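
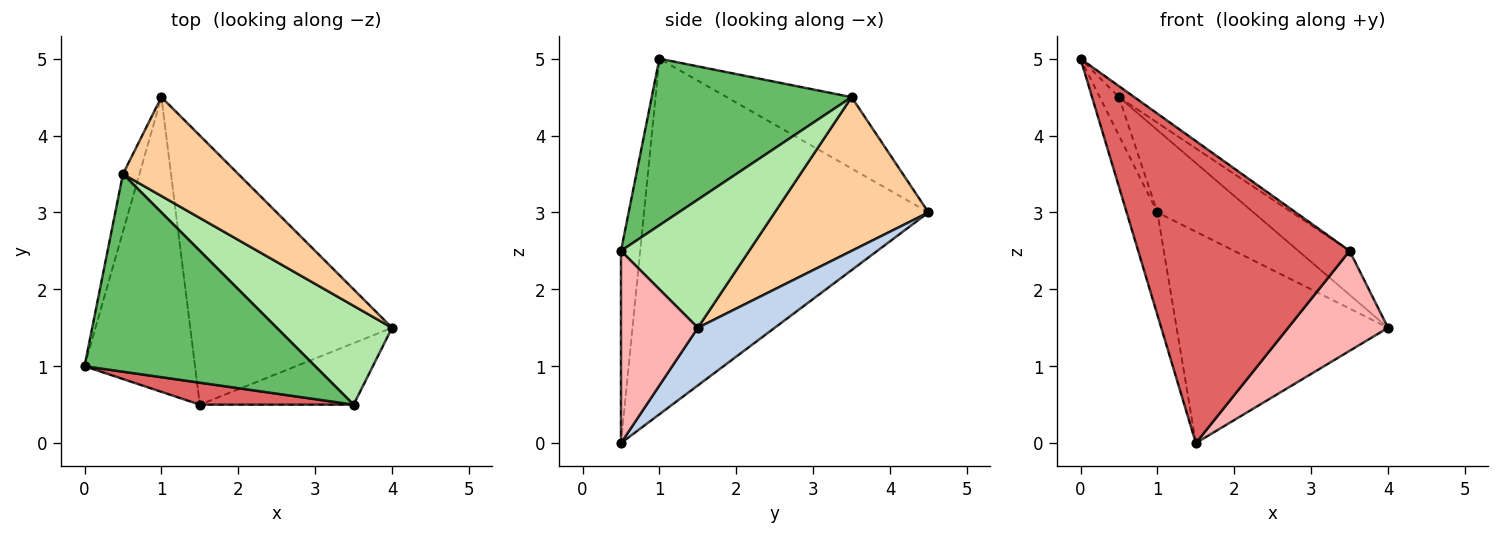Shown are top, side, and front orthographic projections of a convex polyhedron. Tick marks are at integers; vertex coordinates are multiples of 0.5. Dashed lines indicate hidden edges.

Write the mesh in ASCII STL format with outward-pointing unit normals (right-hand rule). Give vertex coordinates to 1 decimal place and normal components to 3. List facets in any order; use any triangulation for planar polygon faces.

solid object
 facet normal -0.950 0.103 -0.295
  outer loop
   vertex 1.5 0.5 0.0
   vertex 0.0 1.0 5.0
   vertex 1.0 4.5 3.0
  endloop
 endfacet
 facet normal 0.219 0.603 -0.767
  outer loop
   vertex 1.5 0.5 0.0
   vertex 1.0 4.5 3.0
   vertex 4.0 1.5 1.5
  endloop
 endfacet
 facet normal -0.964 0.148 -0.222
  outer loop
   vertex 0.5 3.5 4.5
   vertex 1.0 4.5 3.0
   vertex 0.0 1.0 5.0
  endloop
 endfacet
 facet normal 0.716 0.447 0.537
  outer loop
   vertex 0.5 3.5 4.5
   vertex 4.0 1.5 1.5
   vertex 1.0 4.5 3.0
  endloop
 endfacet
 facet normal 0.585 0.045 0.810
  outer loop
   vertex 3.5 0.5 2.5
   vertex 0.5 3.5 4.5
   vertex 0.0 1.0 5.0
  endloop
 endfacet
 facet normal 0.712 0.285 0.641
  outer loop
   vertex 3.5 0.5 2.5
   vertex 4.0 1.5 1.5
   vertex 0.5 3.5 4.5
  endloop
 endfacet
 facet normal -0.090 -0.993 0.072
  outer loop
   vertex 3.5 0.5 2.5
   vertex 0.0 1.0 5.0
   vertex 1.5 0.5 0.0
  endloop
 endfacet
 facet normal 0.548 -0.712 -0.438
  outer loop
   vertex 3.5 0.5 2.5
   vertex 1.5 0.5 0.0
   vertex 4.0 1.5 1.5
  endloop
 endfacet
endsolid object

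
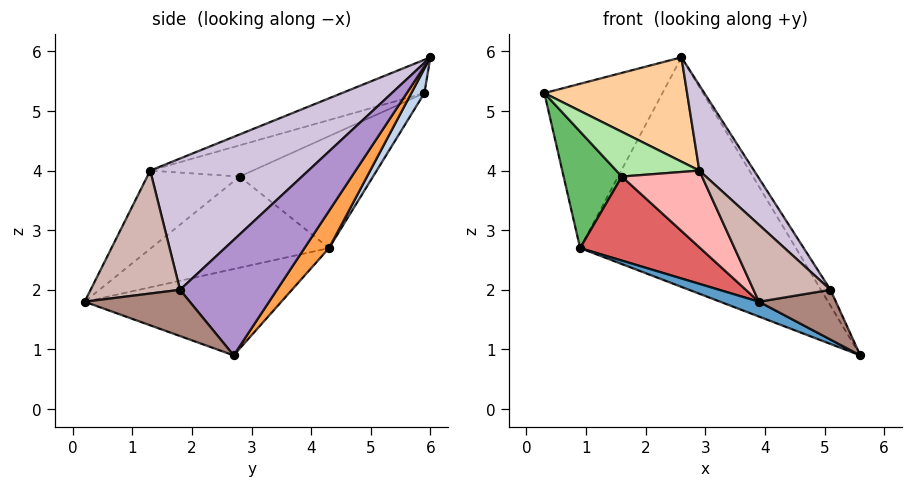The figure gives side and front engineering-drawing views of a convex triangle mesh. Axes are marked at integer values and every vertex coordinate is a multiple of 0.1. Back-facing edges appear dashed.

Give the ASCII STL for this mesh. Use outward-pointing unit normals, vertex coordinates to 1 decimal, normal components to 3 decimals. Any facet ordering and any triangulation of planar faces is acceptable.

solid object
 facet normal -0.379 -0.075 -0.923
  outer loop
   vertex 0.9 4.3 2.7
   vertex 5.6 2.7 0.9
   vertex 3.9 0.2 1.8
  endloop
 endfacet
 facet normal 0.095 0.857 -0.506
  outer loop
   vertex 0.9 4.3 2.7
   vertex 0.3 5.9 5.3
   vertex 2.6 6.0 5.9
  endloop
 endfacet
 facet normal 0.097 0.857 -0.507
  outer loop
   vertex 0.9 4.3 2.7
   vertex 2.6 6.0 5.9
   vertex 5.6 2.7 0.9
  endloop
 endfacet
 facet normal -0.218 -0.378 0.900
  outer loop
   vertex 2.9 1.3 4.0
   vertex 2.6 6.0 5.9
   vertex 0.3 5.9 5.3
  endloop
 endfacet
 facet normal -0.916 -0.400 0.035
  outer loop
   vertex 1.6 2.8 3.9
   vertex 0.3 5.9 5.3
   vertex 0.9 4.3 2.7
  endloop
 endfacet
 facet normal -0.646 -0.522 0.557
  outer loop
   vertex 1.6 2.8 3.9
   vertex 2.9 1.3 4.0
   vertex 0.3 5.9 5.3
  endloop
 endfacet
 facet normal -0.810 -0.547 -0.211
  outer loop
   vertex 1.6 2.8 3.9
   vertex 0.9 4.3 2.7
   vertex 3.9 0.2 1.8
  endloop
 endfacet
 facet normal -0.755 -0.655 -0.016
  outer loop
   vertex 1.6 2.8 3.9
   vertex 3.9 0.2 1.8
   vertex 2.9 1.3 4.0
  endloop
 endfacet
 facet normal 0.878 0.086 0.470
  outer loop
   vertex 5.1 1.8 2.0
   vertex 5.6 2.7 0.9
   vertex 2.6 6.0 5.9
  endloop
 endfacet
 facet normal 0.682 -0.236 0.692
  outer loop
   vertex 5.1 1.8 2.0
   vertex 2.6 6.0 5.9
   vertex 2.9 1.3 4.0
  endloop
 endfacet
 facet normal 0.802 -0.587 -0.116
  outer loop
   vertex 5.1 1.8 2.0
   vertex 3.9 0.2 1.8
   vertex 5.6 2.7 0.9
  endloop
 endfacet
 facet normal 0.629 -0.542 0.557
  outer loop
   vertex 5.1 1.8 2.0
   vertex 2.9 1.3 4.0
   vertex 3.9 0.2 1.8
  endloop
 endfacet
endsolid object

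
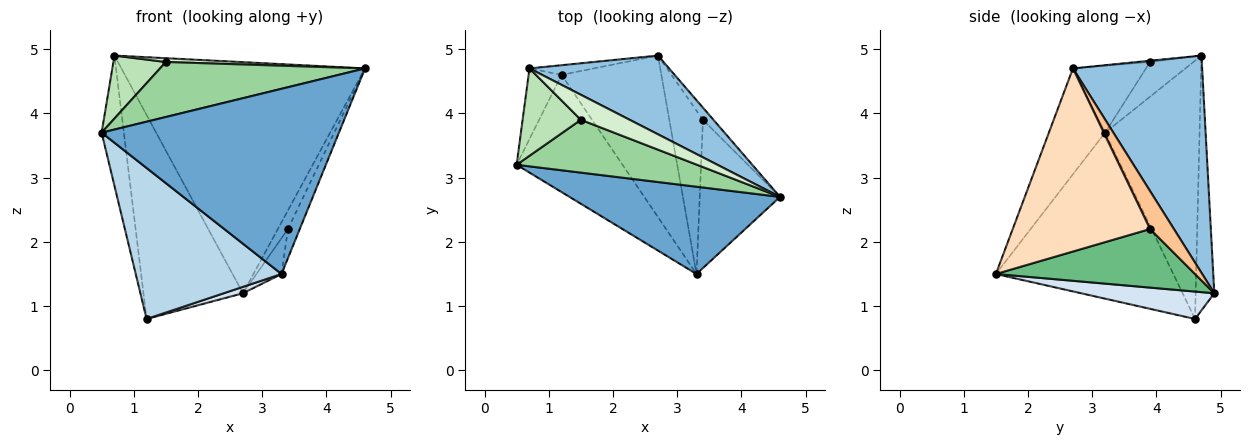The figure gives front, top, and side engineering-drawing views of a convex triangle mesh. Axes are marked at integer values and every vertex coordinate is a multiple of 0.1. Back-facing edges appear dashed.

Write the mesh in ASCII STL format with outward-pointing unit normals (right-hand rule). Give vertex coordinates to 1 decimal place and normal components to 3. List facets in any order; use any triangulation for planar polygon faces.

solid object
 facet normal -0.210 -0.885 0.417
  outer loop
   vertex 3.3 1.5 1.5
   vertex 4.6 2.7 4.7
   vertex 0.5 3.2 3.7
  endloop
 endfacet
 facet normal 0.449 0.846 0.288
  outer loop
   vertex 0.7 4.7 4.9
   vertex 4.6 2.7 4.7
   vertex 2.7 4.9 1.2
  endloop
 endfacet
 facet normal -0.693 -0.569 -0.442
  outer loop
   vertex 1.2 4.6 0.8
   vertex 3.3 1.5 1.5
   vertex 0.5 3.2 3.7
  endloop
 endfacet
 facet normal 0.265 -0.038 -0.964
  outer loop
   vertex 1.2 4.6 0.8
   vertex 2.7 4.9 1.2
   vertex 3.3 1.5 1.5
  endloop
 endfacet
 facet normal -0.966 0.227 -0.123
  outer loop
   vertex 1.2 4.6 0.8
   vertex 0.5 3.2 3.7
   vertex 0.7 4.7 4.9
  endloop
 endfacet
 facet normal -0.184 0.982 -0.046
  outer loop
   vertex 1.2 4.6 0.8
   vertex 0.7 4.7 4.9
   vertex 2.7 4.9 1.2
  endloop
 endfacet
 facet normal 0.892 0.378 -0.247
  outer loop
   vertex 3.4 3.9 2.2
   vertex 2.7 4.9 1.2
   vertex 4.6 2.7 4.7
  endloop
 endfacet
 facet normal 0.913 0.079 -0.400
  outer loop
   vertex 3.4 3.9 2.2
   vertex 4.6 2.7 4.7
   vertex 3.3 1.5 1.5
  endloop
 endfacet
 facet normal 0.862 0.108 -0.495
  outer loop
   vertex 3.4 3.9 2.2
   vertex 3.3 1.5 1.5
   vertex 2.7 4.9 1.2
  endloop
 endfacet
 facet normal -0.249 -0.699 0.671
  outer loop
   vertex 1.5 3.9 4.8
   vertex 0.5 3.2 3.7
   vertex 4.6 2.7 4.7
  endloop
 endfacet
 facet normal -0.435 -0.526 0.730
  outer loop
   vertex 1.5 3.9 4.8
   vertex 0.7 4.7 4.9
   vertex 0.5 3.2 3.7
  endloop
 endfacet
 facet normal -0.026 -0.150 0.988
  outer loop
   vertex 1.5 3.9 4.8
   vertex 4.6 2.7 4.7
   vertex 0.7 4.7 4.9
  endloop
 endfacet
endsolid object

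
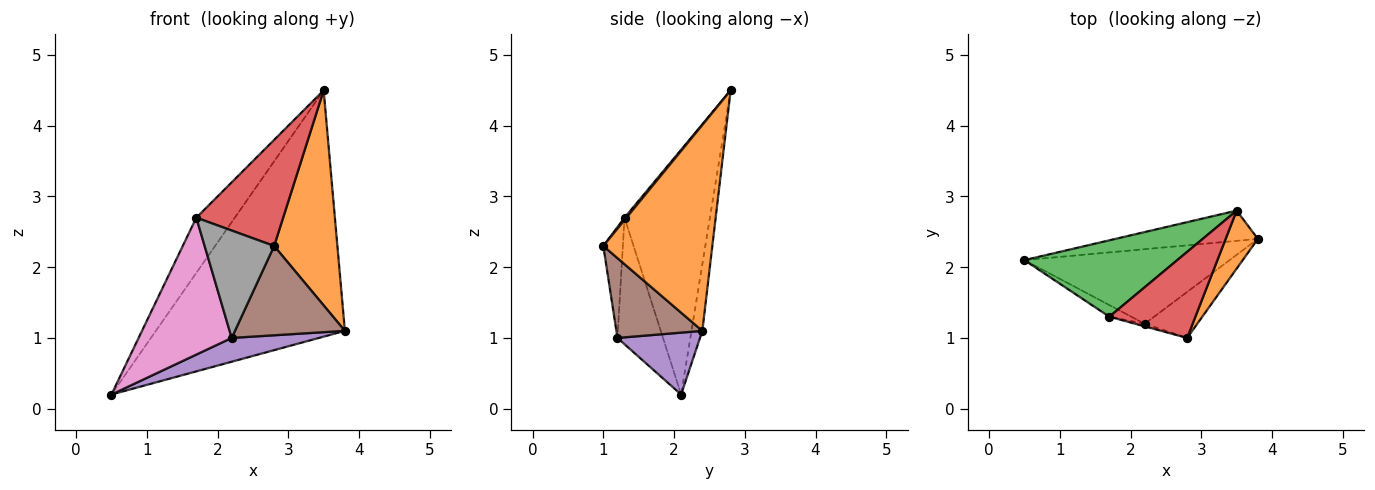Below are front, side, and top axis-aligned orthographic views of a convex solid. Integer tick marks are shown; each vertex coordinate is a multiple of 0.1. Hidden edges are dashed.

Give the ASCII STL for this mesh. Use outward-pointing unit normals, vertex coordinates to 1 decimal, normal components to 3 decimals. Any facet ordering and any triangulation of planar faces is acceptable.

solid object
 facet normal -0.057 0.991 -0.122
  outer loop
   vertex 3.5 2.8 4.5
   vertex 3.8 2.4 1.1
   vertex 0.5 2.1 0.2
  endloop
 endfacet
 facet normal 0.857 -0.497 0.134
  outer loop
   vertex 3.5 2.8 4.5
   vertex 2.8 1.0 2.3
   vertex 3.8 2.4 1.1
  endloop
 endfacet
 facet normal -0.792 0.357 0.495
  outer loop
   vertex 1.7 1.3 2.7
   vertex 3.5 2.8 4.5
   vertex 0.5 2.1 0.2
  endloop
 endfacet
 facet normal 0.017 -0.777 0.630
  outer loop
   vertex 1.7 1.3 2.7
   vertex 2.8 1.0 2.3
   vertex 3.5 2.8 4.5
  endloop
 endfacet
 facet normal 0.276 -0.292 -0.916
  outer loop
   vertex 2.2 1.2 1.0
   vertex 0.5 2.1 0.2
   vertex 3.8 2.4 1.1
  endloop
 endfacet
 facet normal 0.571 -0.730 -0.376
  outer loop
   vertex 2.2 1.2 1.0
   vertex 3.8 2.4 1.1
   vertex 2.8 1.0 2.3
  endloop
 endfacet
 facet normal -0.438 -0.896 -0.076
  outer loop
   vertex 2.2 1.2 1.0
   vertex 1.7 1.3 2.7
   vertex 0.5 2.1 0.2
  endloop
 endfacet
 facet normal -0.271 -0.962 -0.023
  outer loop
   vertex 2.2 1.2 1.0
   vertex 2.8 1.0 2.3
   vertex 1.7 1.3 2.7
  endloop
 endfacet
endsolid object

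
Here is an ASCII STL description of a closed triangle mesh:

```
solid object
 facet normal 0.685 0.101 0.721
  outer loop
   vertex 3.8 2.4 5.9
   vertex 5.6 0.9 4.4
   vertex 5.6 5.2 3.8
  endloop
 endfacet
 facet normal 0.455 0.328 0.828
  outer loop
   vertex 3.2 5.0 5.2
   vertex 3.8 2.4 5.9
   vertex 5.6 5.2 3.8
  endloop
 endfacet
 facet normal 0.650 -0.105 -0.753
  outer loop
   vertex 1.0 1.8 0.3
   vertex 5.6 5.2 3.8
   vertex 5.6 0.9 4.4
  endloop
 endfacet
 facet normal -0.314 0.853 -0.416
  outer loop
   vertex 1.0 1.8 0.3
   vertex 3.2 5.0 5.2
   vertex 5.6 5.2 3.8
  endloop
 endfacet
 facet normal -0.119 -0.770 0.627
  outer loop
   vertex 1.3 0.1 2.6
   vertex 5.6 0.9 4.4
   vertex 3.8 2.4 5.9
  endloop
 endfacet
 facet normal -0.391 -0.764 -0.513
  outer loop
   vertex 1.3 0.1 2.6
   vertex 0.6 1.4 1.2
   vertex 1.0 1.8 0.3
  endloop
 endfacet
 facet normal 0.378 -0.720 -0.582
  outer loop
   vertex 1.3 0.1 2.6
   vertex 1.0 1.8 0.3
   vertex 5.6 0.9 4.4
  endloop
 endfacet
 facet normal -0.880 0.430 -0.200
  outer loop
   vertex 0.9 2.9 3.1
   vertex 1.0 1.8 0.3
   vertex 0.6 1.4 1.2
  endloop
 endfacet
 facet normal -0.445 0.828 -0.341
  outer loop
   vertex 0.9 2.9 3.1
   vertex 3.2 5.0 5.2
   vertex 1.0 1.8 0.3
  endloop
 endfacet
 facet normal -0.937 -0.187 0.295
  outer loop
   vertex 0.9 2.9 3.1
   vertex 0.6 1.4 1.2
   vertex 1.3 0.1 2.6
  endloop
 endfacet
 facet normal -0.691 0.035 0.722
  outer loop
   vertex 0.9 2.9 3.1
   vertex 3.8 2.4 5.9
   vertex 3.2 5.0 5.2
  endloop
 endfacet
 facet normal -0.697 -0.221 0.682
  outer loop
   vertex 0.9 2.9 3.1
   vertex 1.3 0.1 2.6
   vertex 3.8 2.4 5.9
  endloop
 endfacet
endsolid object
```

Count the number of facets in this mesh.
12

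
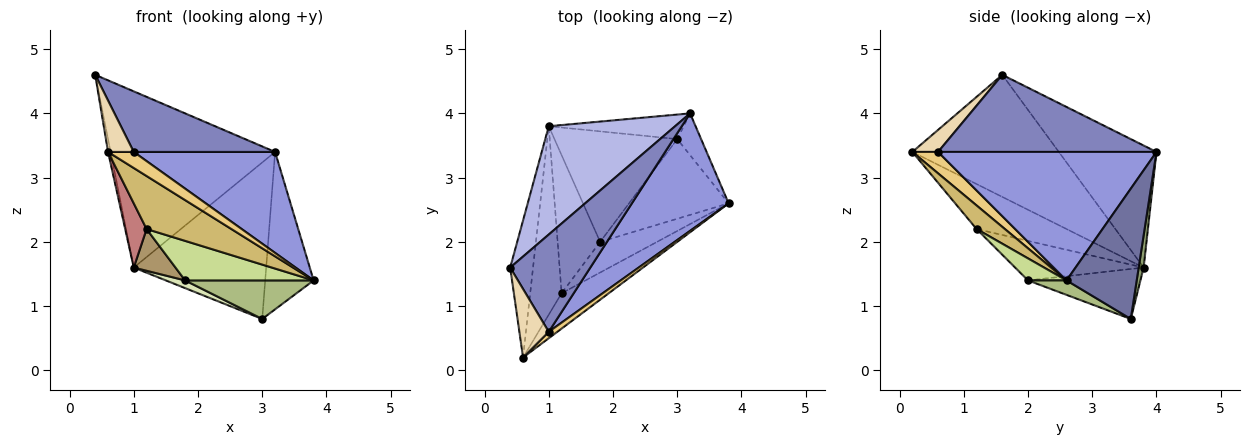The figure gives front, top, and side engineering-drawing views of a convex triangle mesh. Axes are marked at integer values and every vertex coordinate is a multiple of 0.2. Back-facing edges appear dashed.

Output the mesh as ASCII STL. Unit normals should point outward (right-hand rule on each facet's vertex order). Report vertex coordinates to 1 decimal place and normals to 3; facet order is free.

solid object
 facet normal 0.814 0.562 -0.149
  outer loop
   vertex 3.0 3.6 0.8
   vertex 3.2 4.0 3.4
   vertex 3.8 2.6 1.4
  endloop
 endfacet
 facet normal 0.633 -0.409 0.657
  outer loop
   vertex 1.0 0.6 3.4
   vertex 3.2 4.0 3.4
   vertex 0.4 1.6 4.6
  endloop
 endfacet
 facet normal 0.710 -0.459 0.534
  outer loop
   vertex 1.0 0.6 3.4
   vertex 3.8 2.6 1.4
   vertex 3.2 4.0 3.4
  endloop
 endfacet
 facet normal -0.451 0.760 0.467
  outer loop
   vertex 1.0 3.8 1.6
   vertex 0.4 1.6 4.6
   vertex 3.2 4.0 3.4
  endloop
 endfacet
 facet normal 0.037 0.987 -0.155
  outer loop
   vertex 1.0 3.8 1.6
   vertex 3.2 4.0 3.4
   vertex 3.0 3.6 0.8
  endloop
 endfacet
 facet normal 0.130 -0.432 -0.893
  outer loop
   vertex 1.8 2.0 1.4
   vertex 3.0 3.6 0.8
   vertex 3.8 2.6 1.4
  endloop
 endfacet
 facet normal 0.231 -0.769 -0.596
  outer loop
   vertex 1.8 2.0 1.4
   vertex 3.8 2.6 1.4
   vertex 1.2 1.2 2.2
  endloop
 endfacet
 facet normal -0.376 -0.064 -0.924
  outer loop
   vertex 1.8 2.0 1.4
   vertex 1.0 3.8 1.6
   vertex 3.0 3.6 0.8
  endloop
 endfacet
 facet normal -0.665 -0.216 -0.715
  outer loop
   vertex 1.8 2.0 1.4
   vertex 1.2 1.2 2.2
   vertex 1.0 3.8 1.6
  endloop
 endfacet
 facet normal 0.267 -0.802 -0.535
  outer loop
   vertex 0.6 0.2 3.4
   vertex 1.2 1.2 2.2
   vertex 3.8 2.6 1.4
  endloop
 endfacet
 facet normal 0.680 -0.680 0.272
  outer loop
   vertex 0.6 0.2 3.4
   vertex 3.8 2.6 1.4
   vertex 1.0 0.6 3.4
  endloop
 endfacet
 facet normal 0.514 -0.514 0.686
  outer loop
   vertex 0.6 0.2 3.4
   vertex 1.0 0.6 3.4
   vertex 0.4 1.6 4.6
  endloop
 endfacet
 facet normal -0.983 0.017 -0.184
  outer loop
   vertex 0.6 0.2 3.4
   vertex 0.4 1.6 4.6
   vertex 1.0 3.8 1.6
  endloop
 endfacet
 facet normal -0.805 -0.192 -0.562
  outer loop
   vertex 0.6 0.2 3.4
   vertex 1.0 3.8 1.6
   vertex 1.2 1.2 2.2
  endloop
 endfacet
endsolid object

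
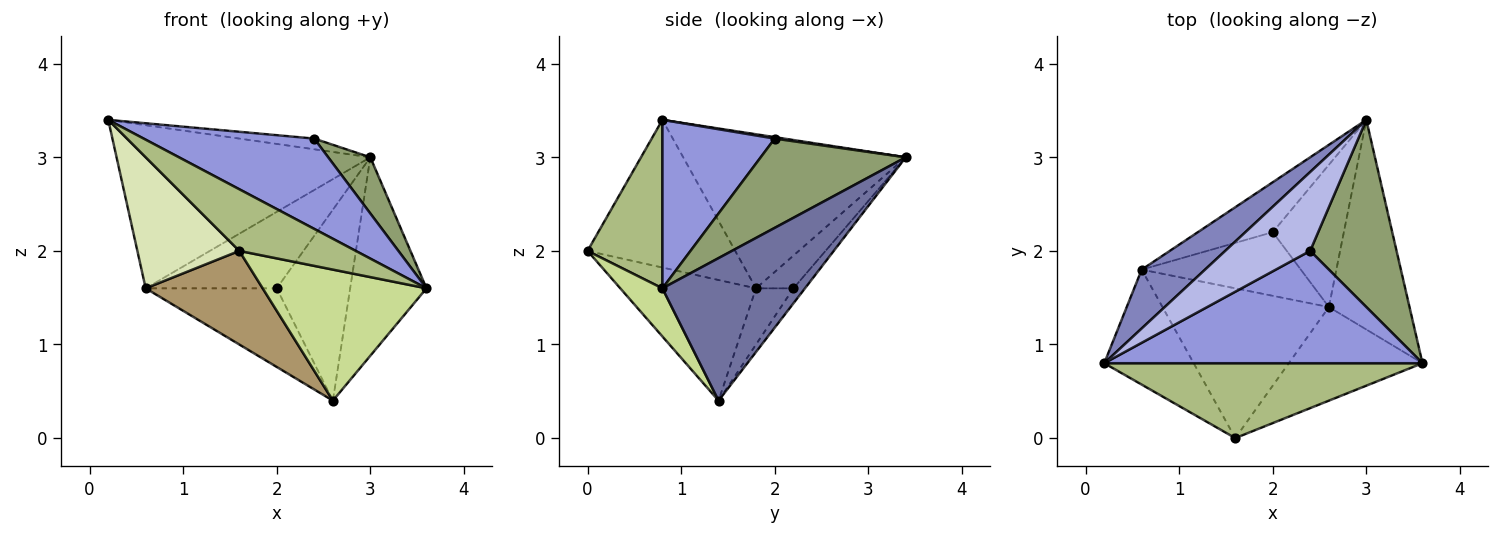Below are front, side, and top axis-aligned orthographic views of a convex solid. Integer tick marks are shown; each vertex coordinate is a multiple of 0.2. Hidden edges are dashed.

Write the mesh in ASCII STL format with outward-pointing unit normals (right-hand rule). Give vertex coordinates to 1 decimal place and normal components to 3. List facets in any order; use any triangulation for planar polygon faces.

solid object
 facet normal 0.789 0.422 -0.446
  outer loop
   vertex 2.6 1.4 0.4
   vertex 3.0 3.4 3.0
   vertex 3.6 0.8 1.6
  endloop
 endfacet
 facet normal -0.636 0.726 0.262
  outer loop
   vertex 0.6 1.8 1.6
   vertex 0.2 0.8 3.4
   vertex 3.0 3.4 3.0
  endloop
 endfacet
 facet normal 0.381 -0.579 0.720
  outer loop
   vertex 2.4 2.0 3.2
   vertex 0.2 0.8 3.4
   vertex 3.6 0.8 1.6
  endloop
 endfacet
 facet normal 0.017 0.134 0.991
  outer loop
   vertex 2.4 2.0 3.2
   vertex 3.0 3.4 3.0
   vertex 0.2 0.8 3.4
  endloop
 endfacet
 facet normal 0.703 -0.204 0.681
  outer loop
   vertex 2.4 2.0 3.2
   vertex 3.6 0.8 1.6
   vertex 3.0 3.4 3.0
  endloop
 endfacet
 facet normal 0.378 -0.588 0.715
  outer loop
   vertex 1.6 0.0 2.0
   vertex 3.6 0.8 1.6
   vertex 0.2 0.8 3.4
  endloop
 endfacet
 facet normal 0.205 -0.796 -0.569
  outer loop
   vertex 1.6 0.0 2.0
   vertex 2.6 1.4 0.4
   vertex 3.6 0.8 1.6
  endloop
 endfacet
 facet normal -0.737 -0.508 -0.446
  outer loop
   vertex 1.6 0.0 2.0
   vertex 0.2 0.8 3.4
   vertex 0.6 1.8 1.6
  endloop
 endfacet
 facet normal -0.524 -0.451 -0.722
  outer loop
   vertex 1.6 0.0 2.0
   vertex 0.6 1.8 1.6
   vertex 2.6 1.4 0.4
  endloop
 endfacet
 facet normal -0.125 0.796 -0.593
  outer loop
   vertex 2.0 2.2 1.6
   vertex 3.0 3.4 3.0
   vertex 2.6 1.4 0.4
  endloop
 endfacet
 facet normal -0.233 0.814 -0.532
  outer loop
   vertex 2.0 2.2 1.6
   vertex 0.6 1.8 1.6
   vertex 3.0 3.4 3.0
  endloop
 endfacet
 facet normal -0.217 0.759 -0.614
  outer loop
   vertex 2.0 2.2 1.6
   vertex 2.6 1.4 0.4
   vertex 0.6 1.8 1.6
  endloop
 endfacet
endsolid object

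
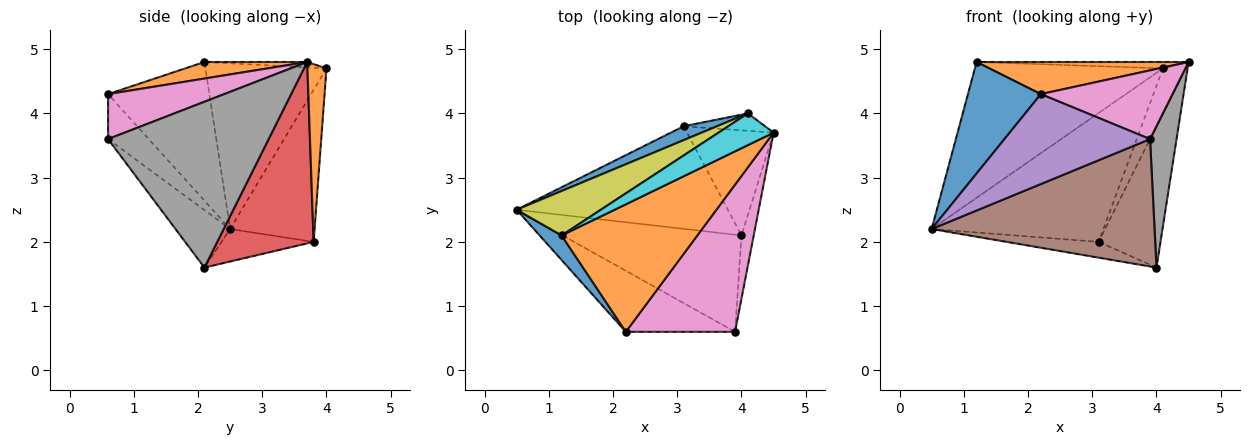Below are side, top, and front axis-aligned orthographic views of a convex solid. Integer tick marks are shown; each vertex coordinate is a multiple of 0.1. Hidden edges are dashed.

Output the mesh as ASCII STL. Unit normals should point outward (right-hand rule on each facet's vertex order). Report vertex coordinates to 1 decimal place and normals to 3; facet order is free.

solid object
 facet normal -0.805 -0.579 0.128
  outer loop
   vertex 1.2 2.1 4.8
   vertex 0.5 2.5 2.2
   vertex 2.2 0.6 4.3
  endloop
 endfacet
 facet normal 0.118 -0.243 0.963
  outer loop
   vertex 1.2 2.1 4.8
   vertex 2.2 0.6 4.3
   vertex 4.5 3.7 4.8
  endloop
 endfacet
 facet normal -0.150 0.150 -0.977
  outer loop
   vertex 3.1 3.8 2.0
   vertex 4.0 2.1 1.6
   vertex 0.5 2.5 2.2
  endloop
 endfacet
 facet normal 0.781 0.501 -0.373
  outer loop
   vertex 3.1 3.8 2.0
   vertex 4.5 3.7 4.8
   vertex 4.0 2.1 1.6
  endloop
 endfacet
 facet normal -0.225 -0.806 -0.547
  outer loop
   vertex 3.9 0.6 3.6
   vertex 2.2 0.6 4.3
   vertex 0.5 2.5 2.2
  endloop
 endfacet
 facet normal -0.191 -0.781 -0.595
  outer loop
   vertex 3.9 0.6 3.6
   vertex 0.5 2.5 2.2
   vertex 4.0 2.1 1.6
  endloop
 endfacet
 facet normal 0.350 -0.396 0.849
  outer loop
   vertex 3.9 0.6 3.6
   vertex 4.5 3.7 4.8
   vertex 2.2 0.6 4.3
  endloop
 endfacet
 facet normal 0.984 -0.162 -0.073
  outer loop
   vertex 3.9 0.6 3.6
   vertex 4.0 2.1 1.6
   vertex 4.5 3.7 4.8
  endloop
 endfacet
 facet normal -0.522 0.811 0.265
  outer loop
   vertex 4.1 4.0 4.7
   vertex 0.5 2.5 2.2
   vertex 1.2 2.1 4.8
  endloop
 endfacet
 facet normal -0.096 0.198 0.976
  outer loop
   vertex 4.1 4.0 4.7
   vertex 1.2 2.1 4.8
   vertex 4.5 3.7 4.8
  endloop
 endfacet
 facet normal -0.439 0.893 0.096
  outer loop
   vertex 4.1 4.0 4.7
   vertex 3.1 3.8 2.0
   vertex 0.5 2.5 2.2
  endloop
 endfacet
 facet normal 0.620 0.732 -0.284
  outer loop
   vertex 4.1 4.0 4.7
   vertex 4.5 3.7 4.8
   vertex 3.1 3.8 2.0
  endloop
 endfacet
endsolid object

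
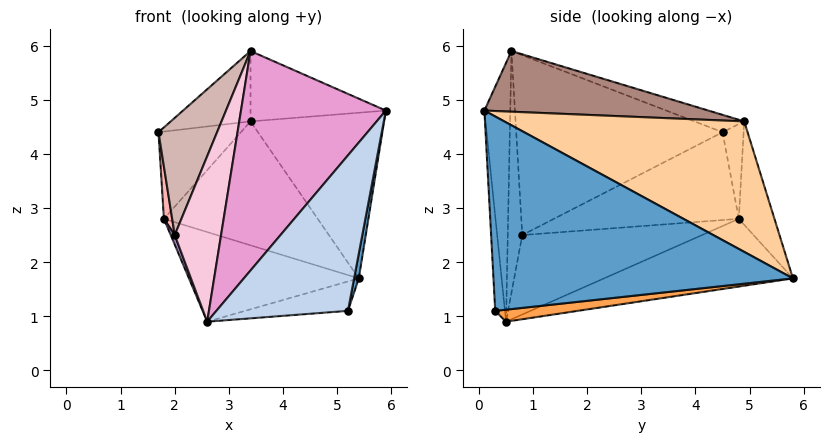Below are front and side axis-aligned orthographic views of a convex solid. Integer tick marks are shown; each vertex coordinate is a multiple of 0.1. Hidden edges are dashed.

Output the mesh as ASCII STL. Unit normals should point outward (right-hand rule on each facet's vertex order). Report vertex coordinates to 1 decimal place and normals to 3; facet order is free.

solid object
 facet normal 0.982 -0.015 -0.187
  outer loop
   vertex 5.2 0.3 1.1
   vertex 5.4 5.8 1.7
   vertex 5.9 0.1 4.8
  endloop
 endfacet
 facet normal -0.074 -0.996 -0.040
  outer loop
   vertex 5.2 0.3 1.1
   vertex 5.9 0.1 4.8
   vertex 2.6 0.5 0.9
  endloop
 endfacet
 facet normal 0.084 0.105 -0.991
  outer loop
   vertex 5.2 0.3 1.1
   vertex 2.6 0.5 0.9
   vertex 5.4 5.8 1.7
  endloop
 endfacet
 facet normal 0.698 0.389 0.602
  outer loop
   vertex 3.4 4.9 4.6
   vertex 5.9 0.1 4.8
   vertex 5.4 5.8 1.7
  endloop
 endfacet
 facet normal -0.357 0.321 -0.877
  outer loop
   vertex 1.8 4.8 2.8
   vertex 5.4 5.8 1.7
   vertex 2.6 0.5 0.9
  endloop
 endfacet
 facet normal -0.244 0.956 0.164
  outer loop
   vertex 1.8 4.8 2.8
   vertex 1.7 4.5 4.4
   vertex 3.4 4.9 4.6
  endloop
 endfacet
 facet normal -0.223 0.964 0.145
  outer loop
   vertex 1.8 4.8 2.8
   vertex 3.4 4.9 4.6
   vertex 5.4 5.8 1.7
  endloop
 endfacet
 facet normal -0.997 -0.045 -0.071
  outer loop
   vertex 1.8 4.8 2.8
   vertex 2.0 0.8 2.5
   vertex 1.7 4.5 4.4
  endloop
 endfacet
 facet normal -0.937 -0.021 -0.348
  outer loop
   vertex 1.8 4.8 2.8
   vertex 2.6 0.5 0.9
   vertex 2.0 0.8 2.5
  endloop
 endfacet
 facet normal -0.178 0.285 0.942
  outer loop
   vertex 3.4 0.6 5.9
   vertex 3.4 4.9 4.6
   vertex 1.7 4.5 4.4
  endloop
 endfacet
 facet normal 0.432 0.261 0.863
  outer loop
   vertex 3.4 0.6 5.9
   vertex 5.9 0.1 4.8
   vertex 3.4 4.9 4.6
  endloop
 endfacet
 facet normal -0.899 -0.255 0.355
  outer loop
   vertex 3.4 0.6 5.9
   vertex 1.7 4.5 4.4
   vertex 2.0 0.8 2.5
  endloop
 endfacet
 facet normal -0.176 -0.983 0.048
  outer loop
   vertex 3.4 0.6 5.9
   vertex 2.6 0.5 0.9
   vertex 5.9 0.1 4.8
  endloop
 endfacet
 facet normal -0.298 -0.952 0.067
  outer loop
   vertex 3.4 0.6 5.9
   vertex 2.0 0.8 2.5
   vertex 2.6 0.5 0.9
  endloop
 endfacet
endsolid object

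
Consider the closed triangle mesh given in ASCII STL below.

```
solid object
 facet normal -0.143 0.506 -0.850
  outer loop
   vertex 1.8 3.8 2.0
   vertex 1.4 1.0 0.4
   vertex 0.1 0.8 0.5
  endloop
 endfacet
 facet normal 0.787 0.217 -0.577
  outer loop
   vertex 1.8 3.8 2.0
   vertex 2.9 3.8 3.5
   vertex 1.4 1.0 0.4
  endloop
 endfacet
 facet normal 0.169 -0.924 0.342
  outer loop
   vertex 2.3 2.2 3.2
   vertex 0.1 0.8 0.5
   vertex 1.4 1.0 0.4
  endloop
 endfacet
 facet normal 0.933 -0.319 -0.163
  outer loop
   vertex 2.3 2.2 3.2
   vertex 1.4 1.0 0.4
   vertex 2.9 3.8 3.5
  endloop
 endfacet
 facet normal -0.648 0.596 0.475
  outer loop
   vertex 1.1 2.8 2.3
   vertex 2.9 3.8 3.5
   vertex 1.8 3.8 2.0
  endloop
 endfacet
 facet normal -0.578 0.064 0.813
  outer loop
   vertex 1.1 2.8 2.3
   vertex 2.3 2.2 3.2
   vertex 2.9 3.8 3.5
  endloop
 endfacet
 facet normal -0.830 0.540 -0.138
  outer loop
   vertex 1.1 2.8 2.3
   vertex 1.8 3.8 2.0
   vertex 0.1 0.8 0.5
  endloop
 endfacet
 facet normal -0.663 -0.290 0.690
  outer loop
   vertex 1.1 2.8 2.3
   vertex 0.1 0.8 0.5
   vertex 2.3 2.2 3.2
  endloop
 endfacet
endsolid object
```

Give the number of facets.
8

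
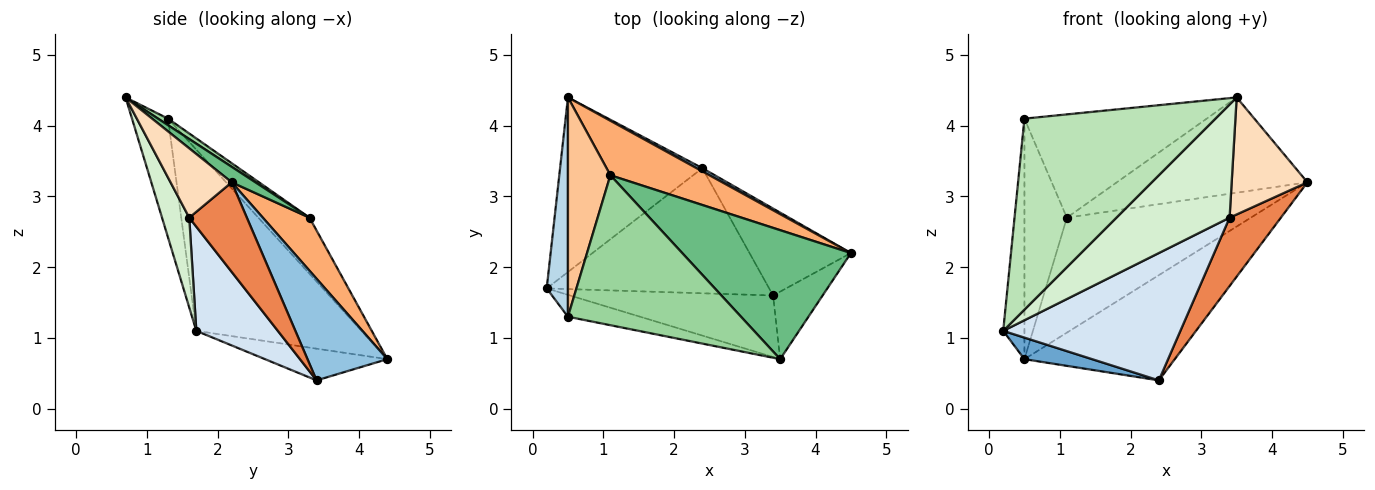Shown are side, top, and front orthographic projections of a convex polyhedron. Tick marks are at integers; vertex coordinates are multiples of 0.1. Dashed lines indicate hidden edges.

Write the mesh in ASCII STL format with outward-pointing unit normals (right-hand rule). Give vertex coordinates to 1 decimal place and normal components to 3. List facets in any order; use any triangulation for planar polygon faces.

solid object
 facet normal -0.216 -0.120 -0.969
  outer loop
   vertex 2.4 3.4 0.4
   vertex 0.2 1.7 1.1
   vertex 0.5 4.4 0.7
  endloop
 endfacet
 facet normal 0.469 0.883 0.027
  outer loop
   vertex 2.4 3.4 0.4
   vertex 0.5 4.4 0.7
   vertex 4.5 2.2 3.2
  endloop
 endfacet
 facet normal -0.985 0.127 0.115
  outer loop
   vertex 0.5 1.3 4.1
   vertex 0.5 4.4 0.7
   vertex 0.2 1.7 1.1
  endloop
 endfacet
 facet normal 0.312 -0.678 -0.666
  outer loop
   vertex 3.4 1.6 2.7
   vertex 0.2 1.7 1.1
   vertex 2.4 3.4 0.4
  endloop
 endfacet
 facet normal 0.570 -0.508 -0.645
  outer loop
   vertex 3.4 1.6 2.7
   vertex 2.4 3.4 0.4
   vertex 4.5 2.2 3.2
  endloop
 endfacet
 facet normal 0.224 0.881 0.417
  outer loop
   vertex 1.1 3.3 2.7
   vertex 4.5 2.2 3.2
   vertex 0.5 4.4 0.7
  endloop
 endfacet
 facet normal -0.665 0.552 0.503
  outer loop
   vertex 1.1 3.3 2.7
   vertex 0.5 4.4 0.7
   vertex 0.5 1.3 4.1
  endloop
 endfacet
 facet normal 0.573 -0.710 -0.409
  outer loop
   vertex 3.5 0.7 4.4
   vertex 3.4 1.6 2.7
   vertex 4.5 2.2 3.2
  endloop
 endfacet
 facet normal 0.074 0.593 0.802
  outer loop
   vertex 3.5 0.7 4.4
   vertex 4.5 2.2 3.2
   vertex 1.1 3.3 2.7
  endloop
 endfacet
 facet normal 0.031 0.567 0.823
  outer loop
   vertex 3.5 0.7 4.4
   vertex 1.1 3.3 2.7
   vertex 0.5 1.3 4.1
  endloop
 endfacet
 facet normal -0.184 -0.977 -0.112
  outer loop
   vertex 3.5 0.7 4.4
   vertex 0.5 1.3 4.1
   vertex 0.2 1.7 1.1
  endloop
 endfacet
 facet normal 0.207 -0.860 -0.467
  outer loop
   vertex 3.5 0.7 4.4
   vertex 0.2 1.7 1.1
   vertex 3.4 1.6 2.7
  endloop
 endfacet
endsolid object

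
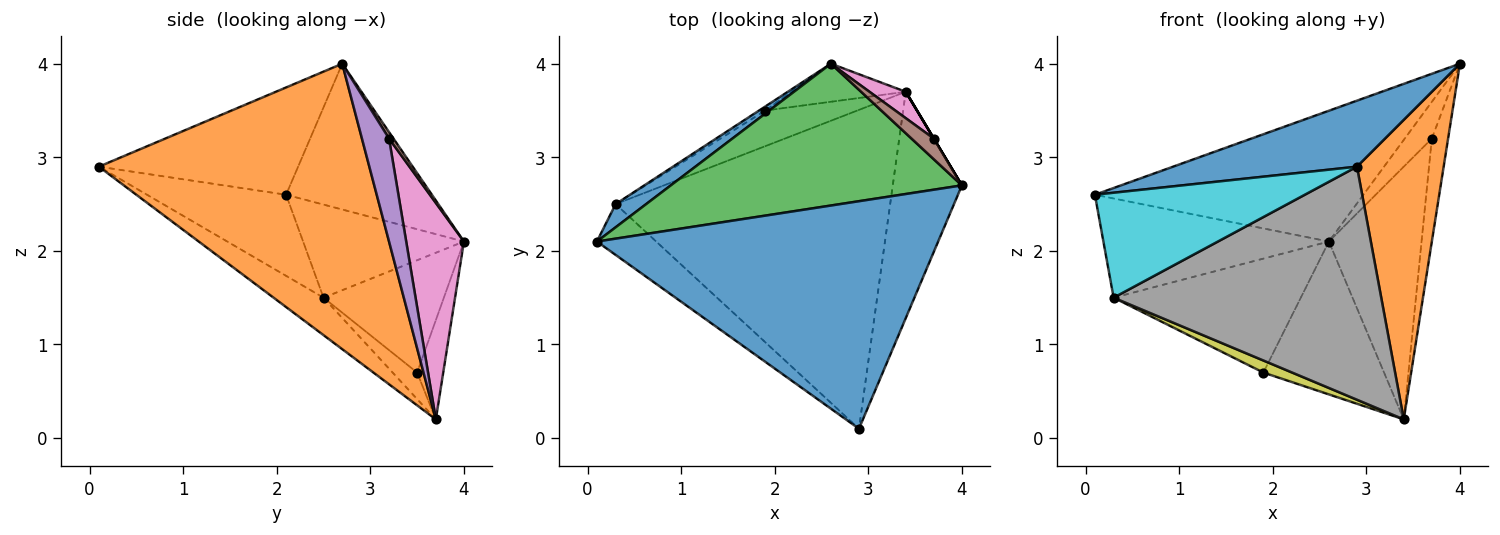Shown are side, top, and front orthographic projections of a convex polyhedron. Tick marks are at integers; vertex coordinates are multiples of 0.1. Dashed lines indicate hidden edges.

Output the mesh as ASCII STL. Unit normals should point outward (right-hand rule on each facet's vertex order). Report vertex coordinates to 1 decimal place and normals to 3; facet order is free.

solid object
 facet normal -0.289 -0.267 0.919
  outer loop
   vertex 2.9 0.1 2.9
   vertex 4.0 2.7 4.0
   vertex 0.1 2.1 2.6
  endloop
 endfacet
 facet normal 0.928 -0.297 -0.225
  outer loop
   vertex 3.4 3.7 0.2
   vertex 4.0 2.7 4.0
   vertex 2.9 0.1 2.9
  endloop
 endfacet
 facet normal -0.346 0.636 0.690
  outer loop
   vertex 2.6 4.0 2.1
   vertex 0.1 2.1 2.6
   vertex 4.0 2.7 4.0
  endloop
 endfacet
 facet normal -0.205 0.950 -0.236
  outer loop
   vertex 1.9 3.5 0.7
   vertex 2.6 4.0 2.1
   vertex 3.4 3.7 0.2
  endloop
 endfacet
 facet normal 0.857 0.514 0.000
  outer loop
   vertex 3.7 3.2 3.2
   vertex 4.0 2.7 4.0
   vertex 3.4 3.7 0.2
  endloop
 endfacet
 facet normal 0.141 0.862 0.486
  outer loop
   vertex 3.7 3.2 3.2
   vertex 2.6 4.0 2.1
   vertex 4.0 2.7 4.0
  endloop
 endfacet
 facet normal 0.527 0.845 0.088
  outer loop
   vertex 3.7 3.2 3.2
   vertex 3.4 3.7 0.2
   vertex 2.6 4.0 2.1
  endloop
 endfacet
 facet normal -0.109 -0.587 -0.802
  outer loop
   vertex 0.3 2.5 1.5
   vertex 3.4 3.7 0.2
   vertex 2.9 0.1 2.9
  endloop
 endfacet
 facet normal -0.263 -0.310 -0.914
  outer loop
   vertex 0.3 2.5 1.5
   vertex 1.9 3.5 0.7
   vertex 3.4 3.7 0.2
  endloop
 endfacet
 facet normal -0.512 -0.773 -0.374
  outer loop
   vertex 0.3 2.5 1.5
   vertex 2.9 0.1 2.9
   vertex 0.1 2.1 2.6
  endloop
 endfacet
 facet normal -0.570 0.800 0.187
  outer loop
   vertex 0.3 2.5 1.5
   vertex 0.1 2.1 2.6
   vertex 2.6 4.0 2.1
  endloop
 endfacet
 facet normal -0.541 0.841 -0.030
  outer loop
   vertex 0.3 2.5 1.5
   vertex 2.6 4.0 2.1
   vertex 1.9 3.5 0.7
  endloop
 endfacet
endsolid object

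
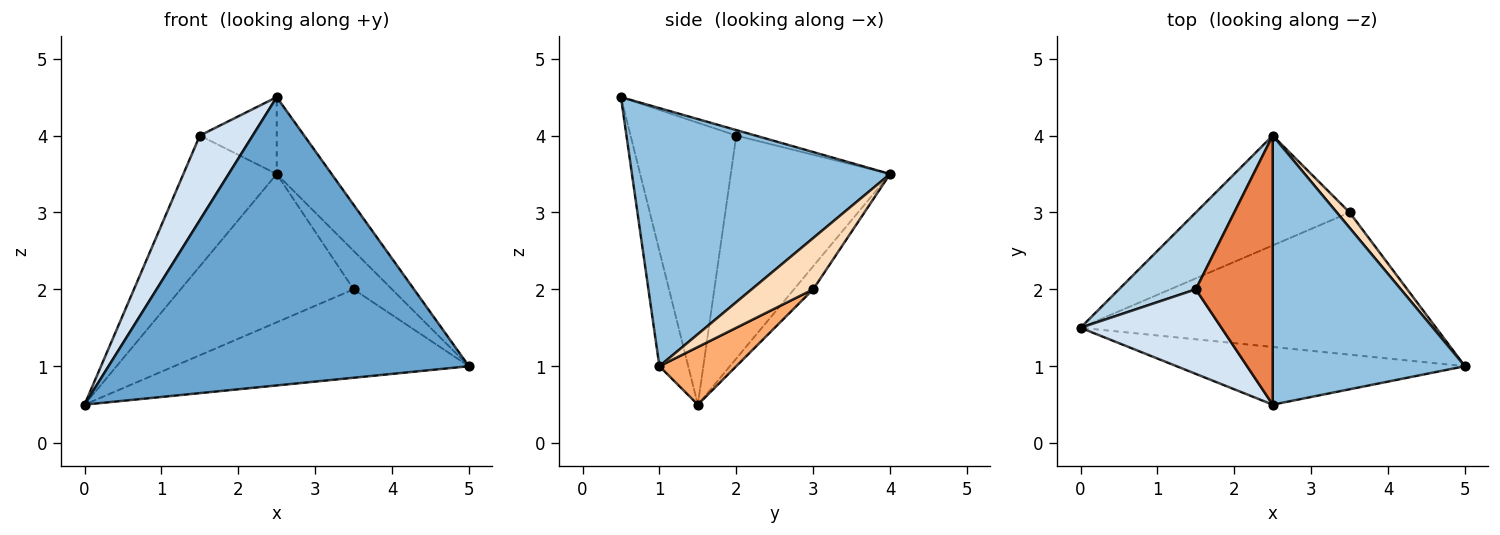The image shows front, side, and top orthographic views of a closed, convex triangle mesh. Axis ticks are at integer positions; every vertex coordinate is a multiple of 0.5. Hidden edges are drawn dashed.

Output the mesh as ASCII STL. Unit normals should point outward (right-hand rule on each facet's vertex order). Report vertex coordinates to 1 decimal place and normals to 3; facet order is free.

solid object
 facet normal -0.078 -0.978 -0.196
  outer loop
   vertex 2.5 0.5 4.5
   vertex 0.0 1.5 0.5
   vertex 5.0 1.0 1.0
  endloop
 endfacet
 facet normal 0.791 0.168 0.589
  outer loop
   vertex 2.5 0.5 4.5
   vertex 5.0 1.0 1.0
   vertex 2.5 4.0 3.5
  endloop
 endfacet
 facet normal -0.827 0.485 0.285
  outer loop
   vertex 1.5 2.0 4.0
   vertex 2.5 4.0 3.5
   vertex 0.0 1.5 0.5
  endloop
 endfacet
 facet normal -0.816 -0.408 0.408
  outer loop
   vertex 1.5 2.0 4.0
   vertex 0.0 1.5 0.5
   vertex 2.5 0.5 4.5
  endloop
 endfacet
 facet normal -0.069 0.274 0.959
  outer loop
   vertex 1.5 2.0 4.0
   vertex 2.5 0.5 4.5
   vertex 2.5 4.0 3.5
  endloop
 endfacet
 facet normal 0.136 0.523 -0.841
  outer loop
   vertex 3.5 3.0 2.0
   vertex 5.0 1.0 1.0
   vertex 0.0 1.5 0.5
  endloop
 endfacet
 facet normal -0.089 0.800 -0.593
  outer loop
   vertex 3.5 3.0 2.0
   vertex 0.0 1.5 0.5
   vertex 2.5 4.0 3.5
  endloop
 endfacet
 facet normal 0.830 0.518 0.207
  outer loop
   vertex 3.5 3.0 2.0
   vertex 2.5 4.0 3.5
   vertex 5.0 1.0 1.0
  endloop
 endfacet
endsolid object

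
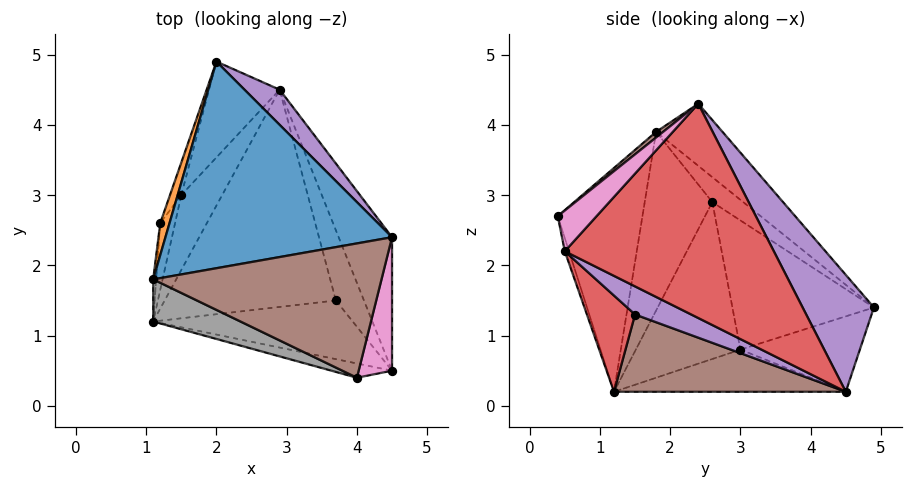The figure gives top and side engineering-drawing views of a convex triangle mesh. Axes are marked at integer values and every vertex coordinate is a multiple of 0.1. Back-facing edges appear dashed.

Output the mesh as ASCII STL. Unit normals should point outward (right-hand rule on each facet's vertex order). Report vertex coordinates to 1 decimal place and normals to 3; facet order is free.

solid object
 facet normal -0.201 0.650 0.733
  outer loop
   vertex 4.5 2.4 4.3
   vertex 2.0 4.9 1.4
   vertex 1.1 1.8 3.9
  endloop
 endfacet
 facet normal -0.820 0.484 0.306
  outer loop
   vertex 1.2 2.6 2.9
   vertex 1.1 1.8 3.9
   vertex 2.0 4.9 1.4
  endloop
 endfacet
 facet normal -0.995 0.103 -0.017
  outer loop
   vertex 1.2 2.6 2.9
   vertex 1.1 1.2 0.2
   vertex 1.1 1.8 3.9
  endloop
 endfacet
 facet normal 0.937 0.258 -0.234
  outer loop
   vertex 2.9 4.5 0.2
   vertex 4.5 2.4 4.3
   vertex 4.5 0.5 2.2
  endloop
 endfacet
 facet normal 0.586 0.791 0.176
  outer loop
   vertex 2.9 4.5 0.2
   vertex 2.0 4.9 1.4
   vertex 4.5 2.4 4.3
  endloop
 endfacet
 facet normal 0.019 -0.627 0.778
  outer loop
   vertex 4.0 0.4 2.7
   vertex 4.5 2.4 4.3
   vertex 1.1 1.8 3.9
  endloop
 endfacet
 facet normal 0.634 -0.574 0.519
  outer loop
   vertex 4.0 0.4 2.7
   vertex 4.5 0.5 2.2
   vertex 4.5 2.4 4.3
  endloop
 endfacet
 facet normal -0.380 -0.913 0.148
  outer loop
   vertex 4.0 0.4 2.7
   vertex 1.1 1.8 3.9
   vertex 1.1 1.2 0.2
  endloop
 endfacet
 facet normal -0.054 -0.967 -0.247
  outer loop
   vertex 4.0 0.4 2.7
   vertex 1.1 1.2 0.2
   vertex 4.5 0.5 2.2
  endloop
 endfacet
 facet normal -0.957 0.278 -0.084
  outer loop
   vertex 1.5 3.0 0.8
   vertex 1.2 2.6 2.9
   vertex 2.0 4.9 1.4
  endloop
 endfacet
 facet normal -0.965 0.245 -0.091
  outer loop
   vertex 1.5 3.0 0.8
   vertex 1.1 1.2 0.2
   vertex 1.2 2.6 2.9
  endloop
 endfacet
 facet normal -0.676 0.378 -0.633
  outer loop
   vertex 1.5 3.0 0.8
   vertex 2.0 4.9 1.4
   vertex 2.9 4.5 0.2
  endloop
 endfacet
 facet normal -0.668 0.365 -0.648
  outer loop
   vertex 1.5 3.0 0.8
   vertex 2.9 4.5 0.2
   vertex 1.1 1.2 0.2
  endloop
 endfacet
 facet normal 0.394 -0.420 -0.817
  outer loop
   vertex 3.7 1.5 1.3
   vertex 4.5 0.5 2.2
   vertex 1.1 1.2 0.2
  endloop
 endfacet
 facet normal 0.705 -0.071 -0.705
  outer loop
   vertex 3.7 1.5 1.3
   vertex 2.9 4.5 0.2
   vertex 4.5 0.5 2.2
  endloop
 endfacet
 facet normal 0.402 -0.219 -0.889
  outer loop
   vertex 3.7 1.5 1.3
   vertex 1.1 1.2 0.2
   vertex 2.9 4.5 0.2
  endloop
 endfacet
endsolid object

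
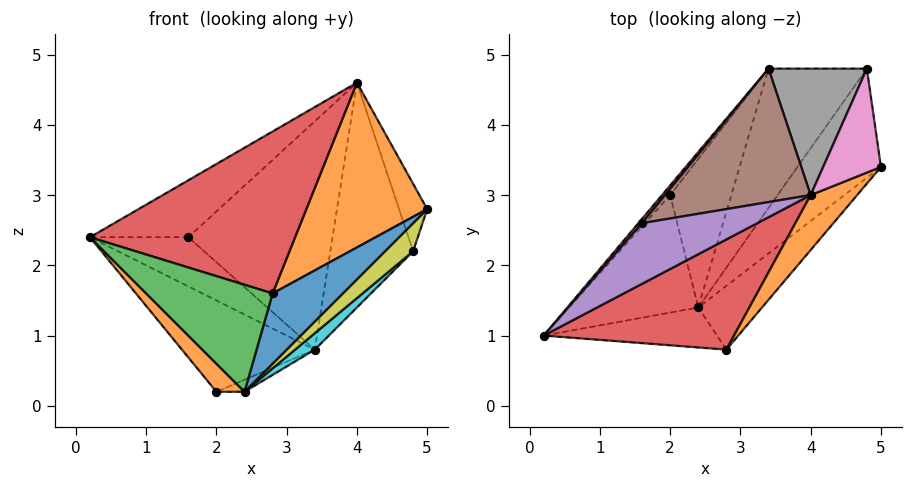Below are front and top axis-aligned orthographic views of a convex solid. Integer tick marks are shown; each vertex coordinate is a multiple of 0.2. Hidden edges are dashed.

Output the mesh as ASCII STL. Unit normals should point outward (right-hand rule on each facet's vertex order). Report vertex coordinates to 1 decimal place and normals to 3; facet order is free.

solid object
 facet normal -0.777 0.626 -0.066
  outer loop
   vertex 2.0 3.0 0.2
   vertex 0.2 1.0 2.4
   vertex 3.4 4.8 0.8
  endloop
 endfacet
 facet normal -0.681 -0.170 -0.712
  outer loop
   vertex 2.0 3.0 0.2
   vertex 2.4 1.4 0.2
   vertex 0.2 1.0 2.4
  endloop
 endfacet
 facet normal 0.308 0.077 -0.948
  outer loop
   vertex 2.0 3.0 0.2
   vertex 3.4 4.8 0.8
   vertex 2.4 1.4 0.2
  endloop
 endfacet
 facet normal -0.751 0.657 0.059
  outer loop
   vertex 1.6 2.6 2.4
   vertex 3.4 4.8 0.8
   vertex 0.2 1.0 2.4
  endloop
 endfacet
 facet normal -0.616 0.539 0.574
  outer loop
   vertex 1.6 2.6 2.4
   vertex 0.2 1.0 2.4
   vertex 4.0 3.0 4.6
  endloop
 endfacet
 facet normal -0.519 0.738 0.432
  outer loop
   vertex 1.6 2.6 2.4
   vertex 4.0 3.0 4.6
   vertex 3.4 4.8 0.8
  endloop
 endfacet
 facet normal 0.791 0.333 0.513
  outer loop
   vertex 4.8 4.8 2.2
   vertex 4.0 3.0 4.6
   vertex 5.0 3.4 2.8
  endloop
 endfacet
 facet normal -0.440 0.783 0.440
  outer loop
   vertex 4.8 4.8 2.2
   vertex 3.4 4.8 0.8
   vertex 4.0 3.0 4.6
  endloop
 endfacet
 facet normal 0.757 -0.163 -0.632
  outer loop
   vertex 4.8 4.8 2.2
   vertex 5.0 3.4 2.8
   vertex 2.4 1.4 0.2
  endloop
 endfacet
 facet normal 0.705 -0.083 -0.705
  outer loop
   vertex 4.8 4.8 2.2
   vertex 2.4 1.4 0.2
   vertex 3.4 4.8 0.8
  endloop
 endfacet
 facet normal 0.779 -0.464 -0.422
  outer loop
   vertex 2.8 0.8 1.6
   vertex 2.4 1.4 0.2
   vertex 5.0 3.4 2.8
  endloop
 endfacet
 facet normal 0.688 -0.688 0.229
  outer loop
   vertex 2.8 0.8 1.6
   vertex 5.0 3.4 2.8
   vertex 4.0 3.0 4.6
  endloop
 endfacet
 facet normal -0.177 -0.922 -0.345
  outer loop
   vertex 2.8 0.8 1.6
   vertex 0.2 1.0 2.4
   vertex 2.4 1.4 0.2
  endloop
 endfacet
 facet normal 0.109 -0.822 0.559
  outer loop
   vertex 2.8 0.8 1.6
   vertex 4.0 3.0 4.6
   vertex 0.2 1.0 2.4
  endloop
 endfacet
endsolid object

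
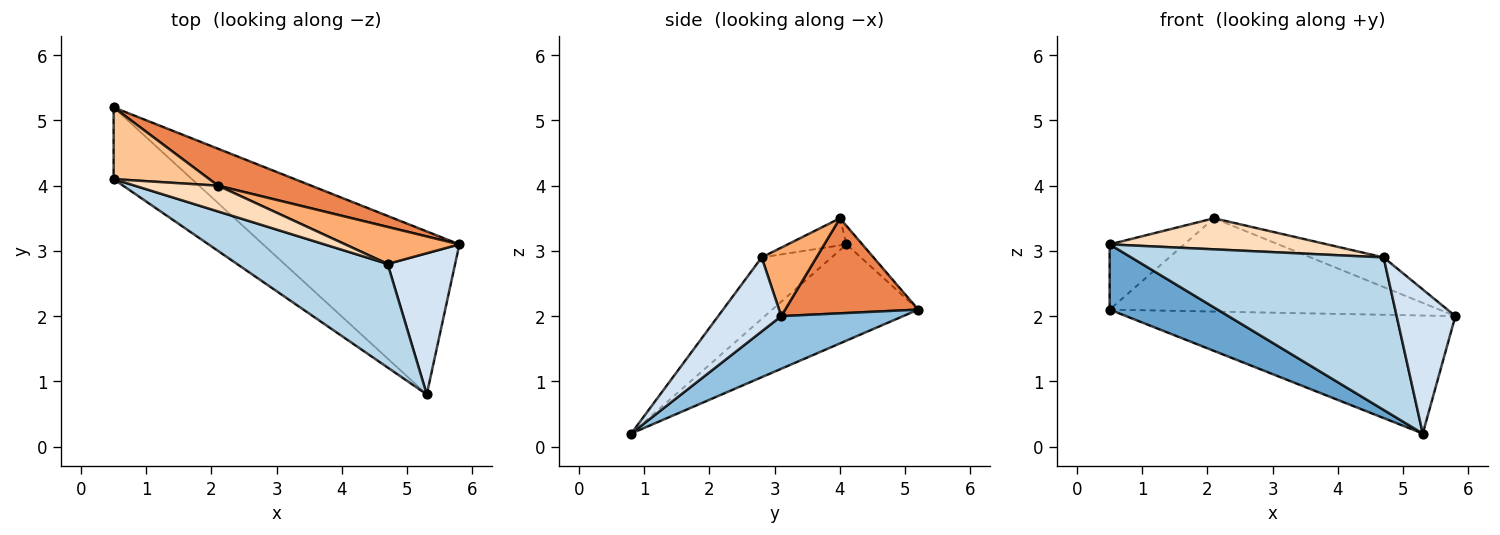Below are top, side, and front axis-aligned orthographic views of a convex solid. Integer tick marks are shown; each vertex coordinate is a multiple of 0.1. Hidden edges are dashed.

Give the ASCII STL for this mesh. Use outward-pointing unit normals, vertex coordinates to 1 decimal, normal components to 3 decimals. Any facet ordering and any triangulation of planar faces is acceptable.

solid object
 facet normal -0.673 -0.498 -0.547
  outer loop
   vertex 0.5 5.2 2.1
   vertex 5.3 0.8 0.2
   vertex 0.5 4.1 3.1
  endloop
 endfacet
 facet normal 0.212 0.573 -0.791
  outer loop
   vertex 0.5 5.2 2.1
   vertex 5.8 3.1 2.0
   vertex 5.3 0.8 0.2
  endloop
 endfacet
 facet normal -0.224 -0.806 0.548
  outer loop
   vertex 4.7 2.8 2.9
   vertex 0.5 4.1 3.1
   vertex 5.3 0.8 0.2
  endloop
 endfacet
 facet normal 0.609 -0.567 0.555
  outer loop
   vertex 4.7 2.8 2.9
   vertex 5.3 0.8 0.2
   vertex 5.8 3.1 2.0
  endloop
 endfacet
 facet normal 0.351 0.871 0.345
  outer loop
   vertex 2.1 4.0 3.5
   vertex 5.8 3.1 2.0
   vertex 0.5 5.2 2.1
  endloop
 endfacet
 facet normal 0.424 0.566 0.707
  outer loop
   vertex 2.1 4.0 3.5
   vertex 4.7 2.8 2.9
   vertex 5.8 3.1 2.0
  endloop
 endfacet
 facet normal -0.142 0.666 0.732
  outer loop
   vertex 2.1 4.0 3.5
   vertex 0.5 5.2 2.1
   vertex 0.5 4.1 3.1
  endloop
 endfacet
 facet normal -0.203 -0.753 0.625
  outer loop
   vertex 2.1 4.0 3.5
   vertex 0.5 4.1 3.1
   vertex 4.7 2.8 2.9
  endloop
 endfacet
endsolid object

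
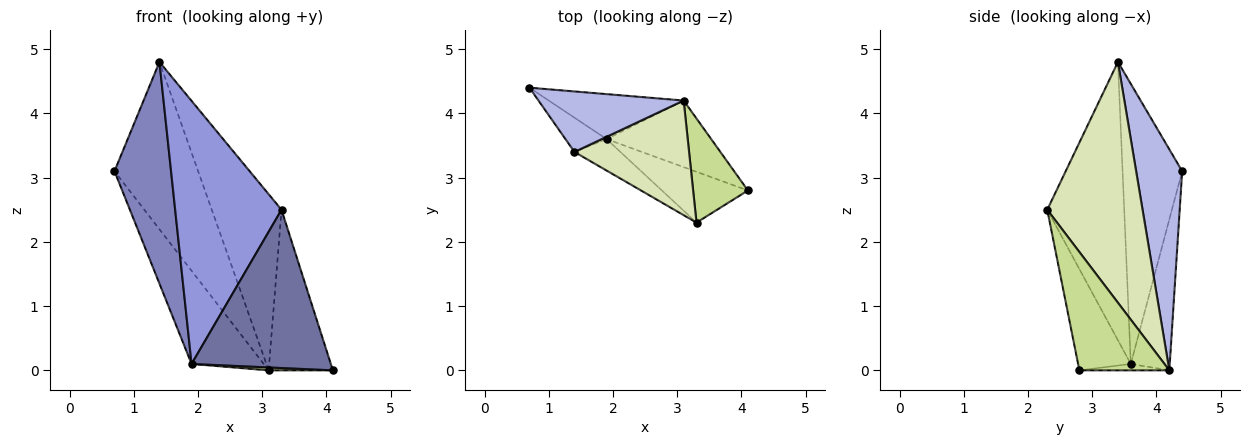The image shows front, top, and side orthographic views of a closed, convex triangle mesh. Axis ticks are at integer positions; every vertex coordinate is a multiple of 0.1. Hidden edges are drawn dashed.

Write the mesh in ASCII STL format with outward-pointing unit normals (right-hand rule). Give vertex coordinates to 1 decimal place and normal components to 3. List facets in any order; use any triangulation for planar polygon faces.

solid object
 facet normal -0.339 -0.896 -0.288
  outer loop
   vertex 1.9 3.6 0.1
   vertex 4.1 2.8 0.0
   vertex 3.3 2.3 2.5
  endloop
 endfacet
 facet normal -0.721 -0.685 -0.106
  outer loop
   vertex 1.9 3.6 0.1
   vertex 1.4 3.4 4.8
   vertex 0.7 4.4 3.1
  endloop
 endfacet
 facet normal -0.584 -0.806 -0.096
  outer loop
   vertex 1.9 3.6 0.1
   vertex 3.3 2.3 2.5
   vertex 1.4 3.4 4.8
  endloop
 endfacet
 facet normal 0.460 0.835 0.302
  outer loop
   vertex 3.1 4.2 0.0
   vertex 0.7 4.4 3.1
   vertex 1.4 3.4 4.8
  endloop
 endfacet
 facet normal -0.437 0.810 -0.391
  outer loop
   vertex 3.1 4.2 0.0
   vertex 1.9 3.6 0.1
   vertex 0.7 4.4 3.1
  endloop
 endfacet
 facet normal -0.061 -0.044 -0.997
  outer loop
   vertex 3.1 4.2 0.0
   vertex 4.1 2.8 0.0
   vertex 1.9 3.6 0.1
  endloop
 endfacet
 facet normal 0.762 0.544 0.352
  outer loop
   vertex 3.1 4.2 0.0
   vertex 3.3 2.3 2.5
   vertex 4.1 2.8 0.0
  endloop
 endfacet
 facet normal 0.753 0.551 0.359
  outer loop
   vertex 3.1 4.2 0.0
   vertex 1.4 3.4 4.8
   vertex 3.3 2.3 2.5
  endloop
 endfacet
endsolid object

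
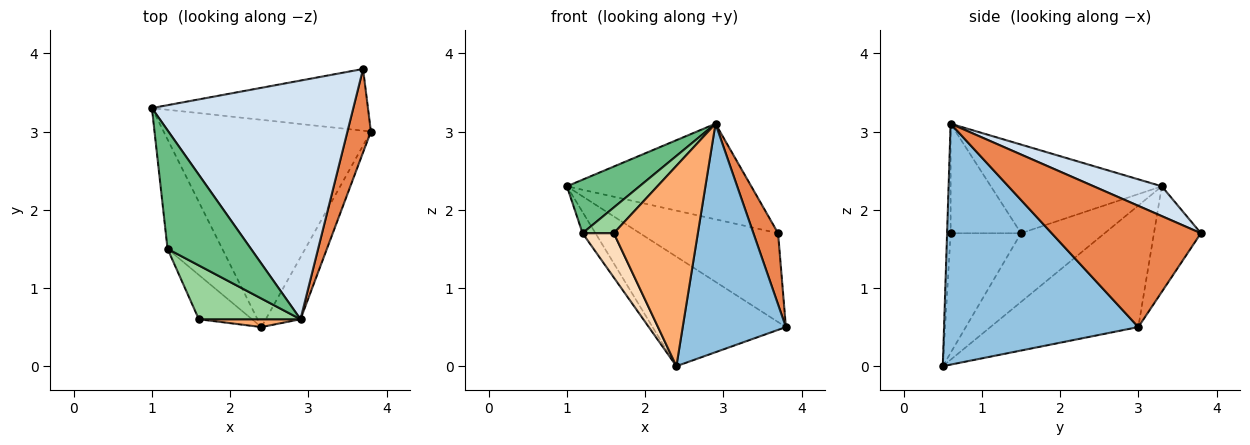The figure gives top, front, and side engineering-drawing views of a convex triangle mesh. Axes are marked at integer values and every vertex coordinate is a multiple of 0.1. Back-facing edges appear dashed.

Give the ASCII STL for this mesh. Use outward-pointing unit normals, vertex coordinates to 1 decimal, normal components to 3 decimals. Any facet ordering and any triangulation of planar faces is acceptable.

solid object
 facet normal -0.460 0.415 -0.785
  outer loop
   vertex 2.4 0.5 0.0
   vertex 1.0 3.3 2.3
   vertex 3.8 3.0 0.5
  endloop
 endfacet
 facet normal 0.876 -0.465 -0.126
  outer loop
   vertex 2.9 0.6 3.1
   vertex 2.4 0.5 0.0
   vertex 3.8 3.0 0.5
  endloop
 endfacet
 facet normal -0.269 0.791 -0.550
  outer loop
   vertex 3.7 3.8 1.7
   vertex 3.8 3.0 0.5
   vertex 1.0 3.3 2.3
  endloop
 endfacet
 facet normal 0.136 0.368 0.920
  outer loop
   vertex 3.7 3.8 1.7
   vertex 1.0 3.3 2.3
   vertex 2.9 0.6 3.1
  endloop
 endfacet
 facet normal 0.969 -0.160 0.188
  outer loop
   vertex 3.7 3.8 1.7
   vertex 2.9 0.6 3.1
   vertex 3.8 3.0 0.5
  endloop
 endfacet
 facet normal -0.042 -0.998 0.039
  outer loop
   vertex 1.6 0.6 1.7
   vertex 2.4 0.5 0.0
   vertex 2.9 0.6 3.1
  endloop
 endfacet
 facet normal -0.776 0.120 -0.619
  outer loop
   vertex 1.2 1.5 1.7
   vertex 1.0 3.3 2.3
   vertex 2.4 0.5 0.0
  endloop
 endfacet
 facet normal -0.847 -0.376 -0.376
  outer loop
   vertex 1.2 1.5 1.7
   vertex 2.4 0.5 0.0
   vertex 1.6 0.6 1.7
  endloop
 endfacet
 facet normal -0.696 -0.296 0.655
  outer loop
   vertex 1.2 1.5 1.7
   vertex 2.9 0.6 3.1
   vertex 1.0 3.3 2.3
  endloop
 endfacet
 facet normal -0.697 -0.310 0.647
  outer loop
   vertex 1.2 1.5 1.7
   vertex 1.6 0.6 1.7
   vertex 2.9 0.6 3.1
  endloop
 endfacet
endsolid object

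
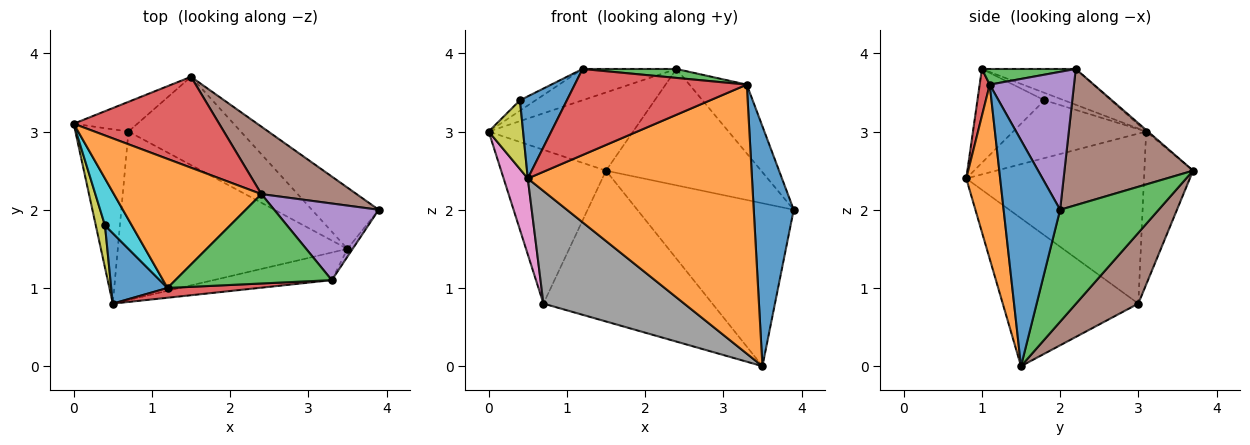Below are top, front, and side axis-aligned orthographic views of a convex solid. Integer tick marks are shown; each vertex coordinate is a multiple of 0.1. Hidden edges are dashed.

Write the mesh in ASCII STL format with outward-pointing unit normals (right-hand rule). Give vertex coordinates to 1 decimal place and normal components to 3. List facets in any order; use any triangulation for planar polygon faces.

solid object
 facet normal 0.816 -0.578 -0.019
  outer loop
   vertex 3.3 1.1 3.6
   vertex 3.5 1.5 0.0
   vertex 3.9 2.0 2.0
  endloop
 endfacet
 facet normal 0.149 -0.984 -0.101
  outer loop
   vertex 3.3 1.1 3.6
   vertex 0.5 0.8 2.4
   vertex 3.5 1.5 0.0
  endloop
 endfacet
 facet normal 0.508 0.806 -0.303
  outer loop
   vertex 1.5 3.7 2.5
   vertex 3.9 2.0 2.0
   vertex 3.5 1.5 0.0
  endloop
 endfacet
 facet normal 0.058 -0.992 0.113
  outer loop
   vertex 1.2 1.0 3.8
   vertex 0.5 0.8 2.4
   vertex 3.3 1.1 3.6
  endloop
 endfacet
 facet normal -0.415 0.893 -0.173
  outer loop
   vertex 0.7 3.0 0.8
   vertex 0.0 3.1 3.0
   vertex 1.5 3.7 2.5
  endloop
 endfacet
 facet normal 0.303 0.822 -0.481
  outer loop
   vertex 0.7 3.0 0.8
   vertex 1.5 3.7 2.5
   vertex 3.5 1.5 0.0
  endloop
 endfacet
 facet normal -0.947 -0.129 -0.295
  outer loop
   vertex 0.7 3.0 0.8
   vertex 0.5 0.8 2.4
   vertex 0.0 3.1 3.0
  endloop
 endfacet
 facet normal -0.472 -0.490 -0.733
  outer loop
   vertex 0.7 3.0 0.8
   vertex 3.5 1.5 0.0
   vertex 0.5 0.8 2.4
  endloop
 endfacet
 facet normal -0.957 -0.248 0.152
  outer loop
   vertex 0.4 1.8 3.4
   vertex 0.0 3.1 3.0
   vertex 0.5 0.8 2.4
  endloop
 endfacet
 facet normal -0.262 0.209 0.942
  outer loop
   vertex 0.4 1.8 3.4
   vertex 1.2 1.0 3.8
   vertex 0.0 3.1 3.0
  endloop
 endfacet
 facet normal -0.735 -0.515 0.441
  outer loop
   vertex 0.4 1.8 3.4
   vertex 0.5 0.8 2.4
   vertex 1.2 1.0 3.8
  endloop
 endfacet
 facet normal -0.229 0.229 0.946
  outer loop
   vertex 2.4 2.2 3.8
   vertex 0.0 3.1 3.0
   vertex 1.2 1.0 3.8
  endloop
 endfacet
 facet normal 0.099 -0.099 0.990
  outer loop
   vertex 2.4 2.2 3.8
   vertex 1.2 1.0 3.8
   vertex 3.3 1.1 3.6
  endloop
 endfacet
 facet normal -0.008 0.652 0.758
  outer loop
   vertex 2.4 2.2 3.8
   vertex 1.5 3.7 2.5
   vertex 0.0 3.1 3.0
  endloop
 endfacet
 facet normal 0.701 0.477 0.531
  outer loop
   vertex 2.4 2.2 3.8
   vertex 3.3 1.1 3.6
   vertex 3.9 2.0 2.0
  endloop
 endfacet
 facet normal 0.583 0.703 0.408
  outer loop
   vertex 2.4 2.2 3.8
   vertex 3.9 2.0 2.0
   vertex 1.5 3.7 2.5
  endloop
 endfacet
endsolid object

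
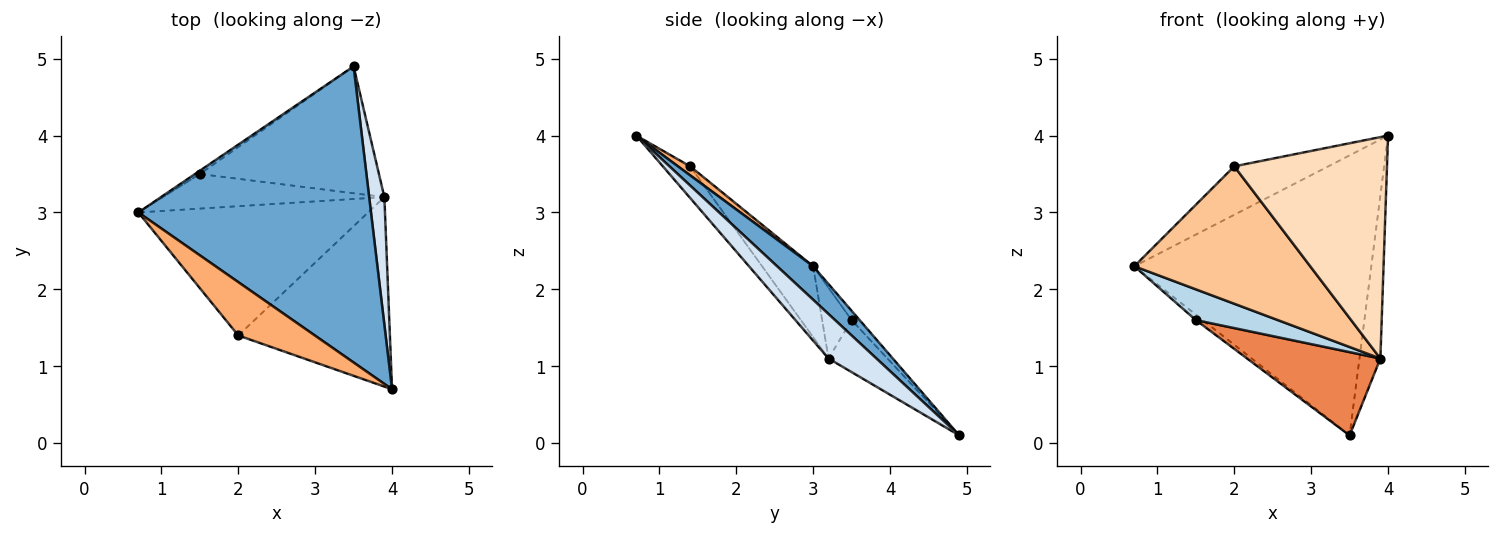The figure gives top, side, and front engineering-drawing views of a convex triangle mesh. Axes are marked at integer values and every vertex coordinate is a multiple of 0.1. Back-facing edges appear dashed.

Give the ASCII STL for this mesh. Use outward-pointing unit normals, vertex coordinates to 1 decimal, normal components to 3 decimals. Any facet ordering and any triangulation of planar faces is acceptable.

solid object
 facet normal 0.104 0.683 0.723
  outer loop
   vertex 3.5 4.9 0.1
   vertex 0.7 3.0 2.3
   vertex 4.0 0.7 4.0
  endloop
 endfacet
 facet normal -0.702 0.611 -0.366
  outer loop
   vertex 1.5 3.5 1.6
   vertex 0.7 3.0 2.3
   vertex 3.5 4.9 0.1
  endloop
 endfacet
 facet normal -0.232 -0.646 -0.727
  outer loop
   vertex 3.9 3.2 1.1
   vertex 0.7 3.0 2.3
   vertex 1.5 3.5 1.6
  endloop
 endfacet
 facet normal 0.875 0.382 0.299
  outer loop
   vertex 3.9 3.2 1.1
   vertex 3.5 4.9 0.1
   vertex 4.0 0.7 4.0
  endloop
 endfacet
 facet normal -0.236 -0.533 -0.812
  outer loop
   vertex 3.9 3.2 1.1
   vertex 1.5 3.5 1.6
   vertex 3.5 4.9 0.1
  endloop
 endfacet
 facet normal 0.087 0.670 0.737
  outer loop
   vertex 2.0 1.4 3.6
   vertex 4.0 0.7 4.0
   vertex 0.7 3.0 2.3
  endloop
 endfacet
 facet normal -0.207 -0.713 -0.670
  outer loop
   vertex 2.0 1.4 3.6
   vertex 0.7 3.0 2.3
   vertex 3.9 3.2 1.1
  endloop
 endfacet
 facet normal -0.135 -0.753 -0.644
  outer loop
   vertex 2.0 1.4 3.6
   vertex 3.9 3.2 1.1
   vertex 4.0 0.7 4.0
  endloop
 endfacet
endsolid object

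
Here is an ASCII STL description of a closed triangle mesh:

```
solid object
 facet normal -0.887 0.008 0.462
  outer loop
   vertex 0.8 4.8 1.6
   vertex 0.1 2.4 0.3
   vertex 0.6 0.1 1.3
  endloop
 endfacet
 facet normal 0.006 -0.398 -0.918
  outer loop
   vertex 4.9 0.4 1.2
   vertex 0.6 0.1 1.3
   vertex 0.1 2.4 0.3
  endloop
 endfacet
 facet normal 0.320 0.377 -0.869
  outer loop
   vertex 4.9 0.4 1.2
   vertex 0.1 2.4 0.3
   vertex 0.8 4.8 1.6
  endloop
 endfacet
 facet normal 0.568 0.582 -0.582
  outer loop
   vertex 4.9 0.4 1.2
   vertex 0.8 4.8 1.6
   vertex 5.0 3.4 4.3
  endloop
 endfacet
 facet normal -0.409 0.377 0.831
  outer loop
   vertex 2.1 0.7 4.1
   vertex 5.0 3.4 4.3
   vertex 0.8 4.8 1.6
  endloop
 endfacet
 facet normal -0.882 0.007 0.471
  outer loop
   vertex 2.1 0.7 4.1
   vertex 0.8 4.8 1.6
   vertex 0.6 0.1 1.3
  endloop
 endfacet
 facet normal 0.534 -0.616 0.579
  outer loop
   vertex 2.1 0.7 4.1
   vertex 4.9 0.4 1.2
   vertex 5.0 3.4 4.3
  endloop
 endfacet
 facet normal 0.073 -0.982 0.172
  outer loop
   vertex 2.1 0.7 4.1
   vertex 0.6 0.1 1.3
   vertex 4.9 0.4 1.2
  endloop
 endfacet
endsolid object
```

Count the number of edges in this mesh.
12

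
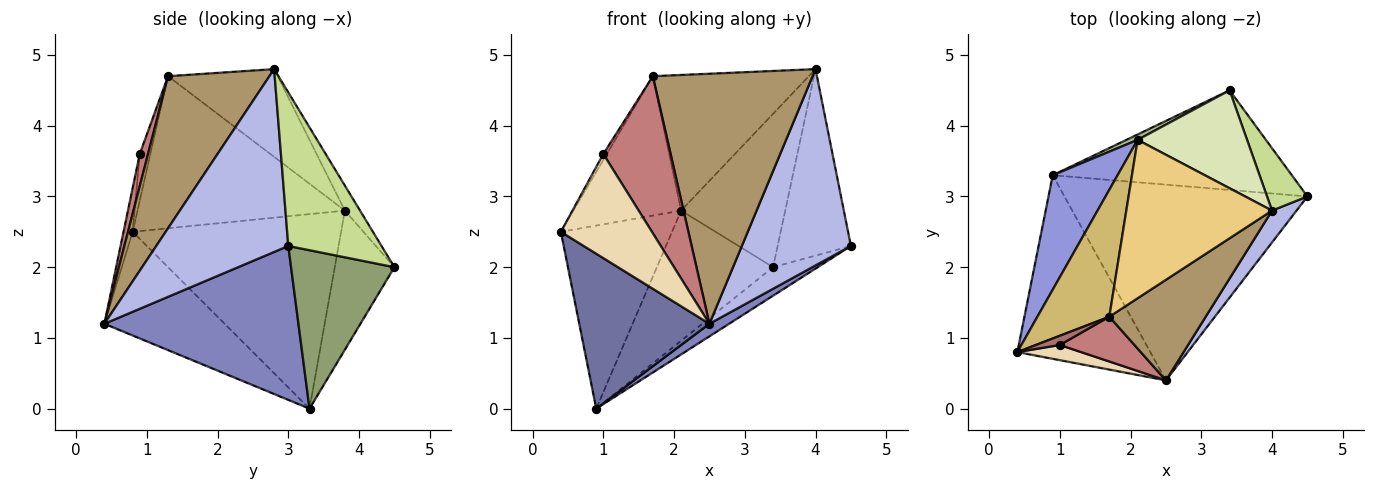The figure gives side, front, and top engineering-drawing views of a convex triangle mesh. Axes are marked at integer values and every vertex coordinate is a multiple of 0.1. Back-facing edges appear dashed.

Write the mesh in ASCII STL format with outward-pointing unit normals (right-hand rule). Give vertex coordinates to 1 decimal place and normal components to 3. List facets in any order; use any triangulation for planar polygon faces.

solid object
 facet normal -0.512 -0.554 -0.656
  outer loop
   vertex 2.5 0.4 1.2
   vertex 0.4 0.8 2.5
   vertex 0.9 3.3 0.0
  endloop
 endfacet
 facet normal 0.534 -0.054 -0.844
  outer loop
   vertex 2.5 0.4 1.2
   vertex 0.9 3.3 0.0
   vertex 4.5 3.0 2.3
  endloop
 endfacet
 facet normal -0.846 0.451 0.282
  outer loop
   vertex 2.1 3.8 2.8
   vertex 0.9 3.3 0.0
   vertex 0.4 0.8 2.5
  endloop
 endfacet
 facet normal 0.767 -0.633 0.103
  outer loop
   vertex 4.0 2.8 4.8
   vertex 2.5 0.4 1.2
   vertex 4.5 3.0 2.3
  endloop
 endfacet
 facet normal 0.537 0.232 -0.811
  outer loop
   vertex 3.4 4.5 2.0
   vertex 4.5 3.0 2.3
   vertex 0.9 3.3 0.0
  endloop
 endfacet
 facet normal -0.456 0.889 0.037
  outer loop
   vertex 3.4 4.5 2.0
   vertex 0.9 3.3 0.0
   vertex 2.1 3.8 2.8
  endloop
 endfacet
 facet normal 0.770 0.605 0.202
  outer loop
   vertex 3.4 4.5 2.0
   vertex 4.0 2.8 4.8
   vertex 4.5 3.0 2.3
  endloop
 endfacet
 facet normal -0.122 0.837 0.534
  outer loop
   vertex 3.4 4.5 2.0
   vertex 2.1 3.8 2.8
   vertex 4.0 2.8 4.8
  endloop
 endfacet
 facet normal 0.507 -0.799 0.322
  outer loop
   vertex 1.7 1.3 4.7
   vertex 2.5 0.4 1.2
   vertex 4.0 2.8 4.8
  endloop
 endfacet
 facet normal -0.818 0.425 0.387
  outer loop
   vertex 1.7 1.3 4.7
   vertex 2.1 3.8 2.8
   vertex 0.4 0.8 2.5
  endloop
 endfacet
 facet normal -0.416 0.592 0.691
  outer loop
   vertex 1.7 1.3 4.7
   vertex 4.0 2.8 4.8
   vertex 2.1 3.8 2.8
  endloop
 endfacet
 facet normal -0.099 -0.985 0.143
  outer loop
   vertex 1.0 0.9 3.6
   vertex 0.4 0.8 2.5
   vertex 2.5 0.4 1.2
  endloop
 endfacet
 facet normal -0.852 0.284 0.439
  outer loop
   vertex 1.0 0.9 3.6
   vertex 1.7 1.3 4.7
   vertex 0.4 0.8 2.5
  endloop
 endfacet
 facet normal 0.118 -0.955 0.272
  outer loop
   vertex 1.0 0.9 3.6
   vertex 2.5 0.4 1.2
   vertex 1.7 1.3 4.7
  endloop
 endfacet
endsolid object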